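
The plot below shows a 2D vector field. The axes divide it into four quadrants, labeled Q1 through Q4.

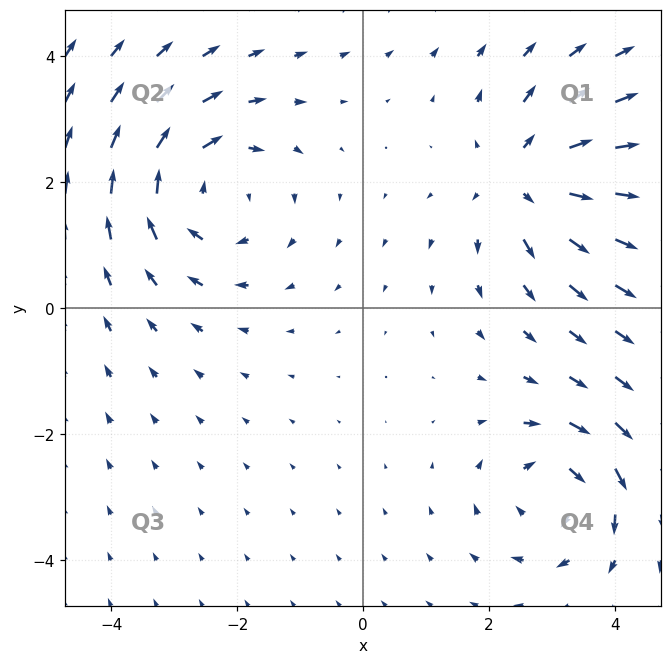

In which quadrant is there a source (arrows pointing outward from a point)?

Q1

The source sits at approximately (2.6, 2.0), which lies in quadrant Q1. The divergence there is about +4, positive as expected for a source.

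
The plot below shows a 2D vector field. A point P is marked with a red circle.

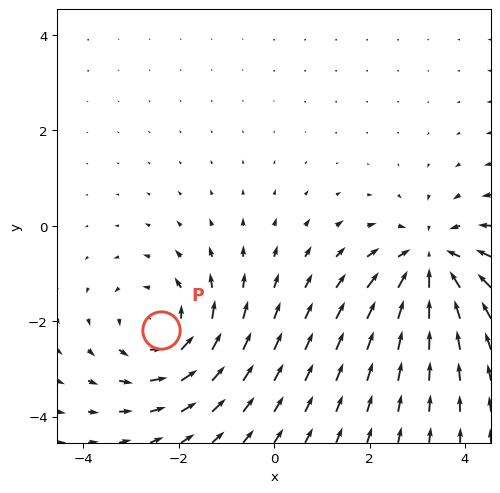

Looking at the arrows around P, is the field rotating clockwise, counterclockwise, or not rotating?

Near P at (-2.4, -2.2) the arrows circulate counterclockwise. The curl (z-component) there is about +3; positive curl means counterclockwise rotation.

counterclockwise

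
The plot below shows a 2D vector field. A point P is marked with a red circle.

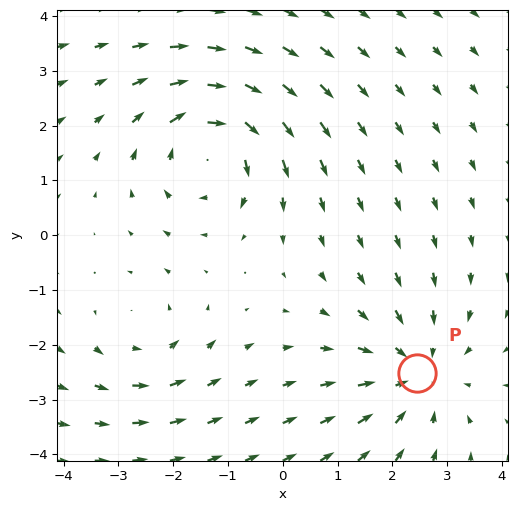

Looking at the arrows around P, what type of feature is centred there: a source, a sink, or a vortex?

At P (2.5, -2.5) the arrows converge inward. Divergence about -3, curl ≈0 — negative divergence with near-zero curl is a sink.

sink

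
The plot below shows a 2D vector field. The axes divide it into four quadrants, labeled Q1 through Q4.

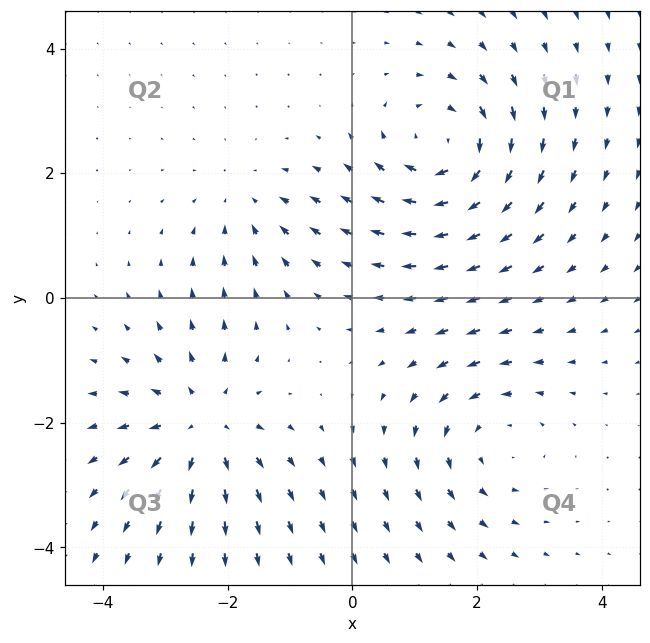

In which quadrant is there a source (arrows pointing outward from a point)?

The source sits at approximately (-2.4, -2.0), which lies in quadrant Q3. The divergence there is about +4, positive as expected for a source.

Q3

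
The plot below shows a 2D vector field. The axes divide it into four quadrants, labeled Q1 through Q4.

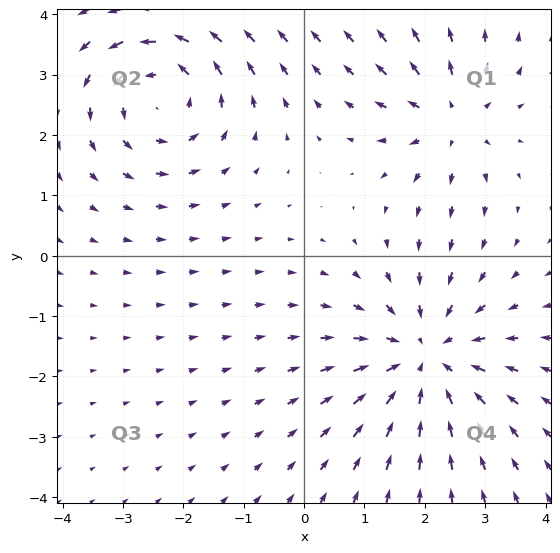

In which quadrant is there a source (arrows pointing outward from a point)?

Q1

The source sits at approximately (2.4, 2.3), which lies in quadrant Q1. The divergence there is about +4, positive as expected for a source.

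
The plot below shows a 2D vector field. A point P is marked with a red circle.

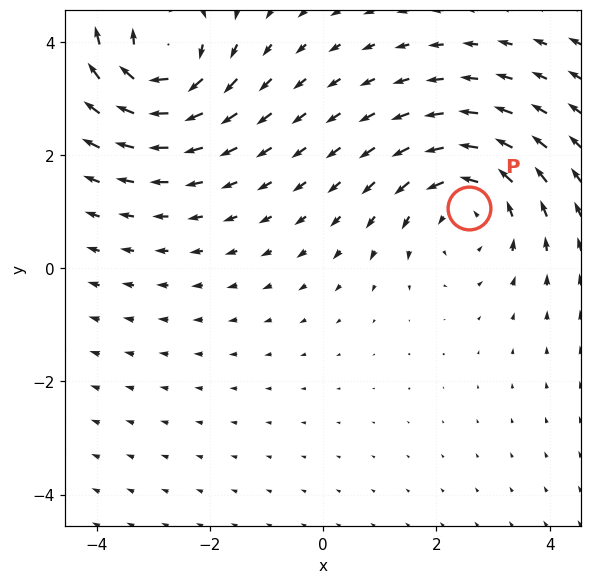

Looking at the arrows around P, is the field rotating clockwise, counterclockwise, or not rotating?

Near P at (2.6, 1.1) the arrows circulate counterclockwise. The curl (z-component) there is about +3; positive curl means counterclockwise rotation.

counterclockwise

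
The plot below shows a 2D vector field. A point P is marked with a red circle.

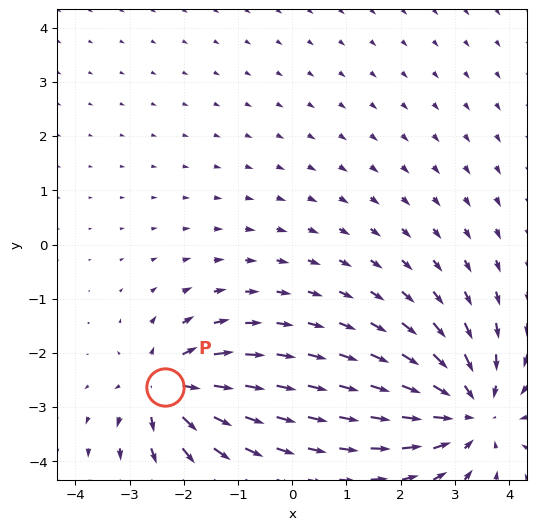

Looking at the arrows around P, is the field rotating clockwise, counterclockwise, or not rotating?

not rotating

Near P at (-2.3, -2.6) the arrows show no circulation. The curl there is ≈0.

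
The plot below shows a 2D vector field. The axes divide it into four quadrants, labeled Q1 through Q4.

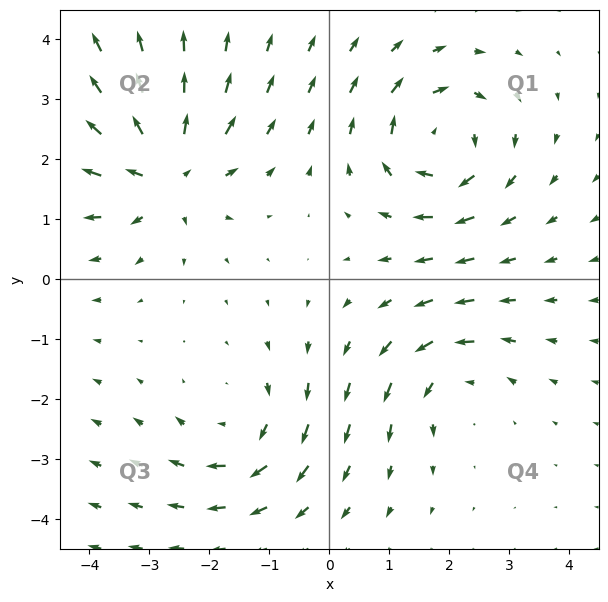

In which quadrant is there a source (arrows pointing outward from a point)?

The source sits at approximately (-2.7, 1.8), which lies in quadrant Q2. The divergence there is about +6, positive as expected for a source.

Q2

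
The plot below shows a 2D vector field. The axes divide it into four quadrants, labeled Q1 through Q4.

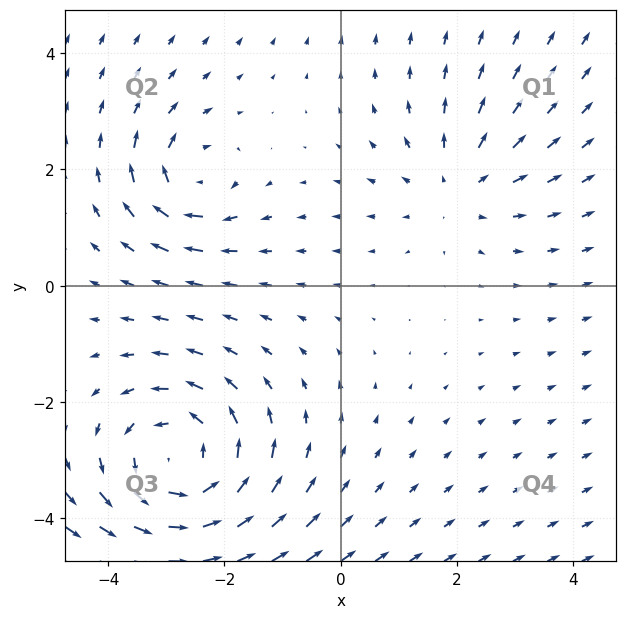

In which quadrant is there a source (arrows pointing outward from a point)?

The source sits at approximately (2.0, 1.7), which lies in quadrant Q1. The divergence there is about +2, positive as expected for a source.

Q1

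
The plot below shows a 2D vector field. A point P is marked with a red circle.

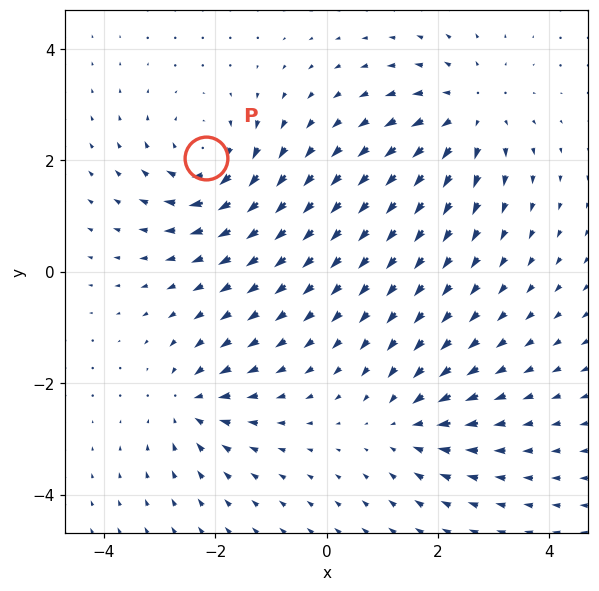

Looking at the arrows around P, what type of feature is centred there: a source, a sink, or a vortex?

At P (-2.2, 2.0) the arrows circulate clockwise. Divergence ≈0, curl about -6 — near-zero divergence with nonzero curl is a vortex.

vortex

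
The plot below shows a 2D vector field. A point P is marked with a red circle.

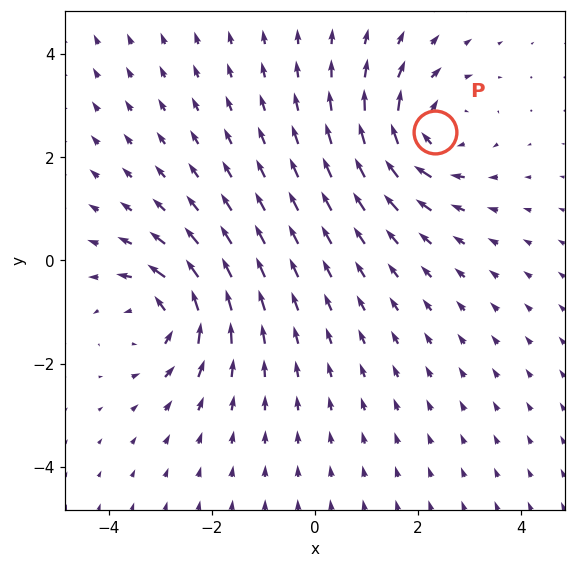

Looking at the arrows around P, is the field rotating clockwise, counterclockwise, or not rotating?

clockwise

Near P at (2.3, 2.5) the arrows circulate clockwise. The curl (z-component) there is about -4; negative curl means clockwise rotation.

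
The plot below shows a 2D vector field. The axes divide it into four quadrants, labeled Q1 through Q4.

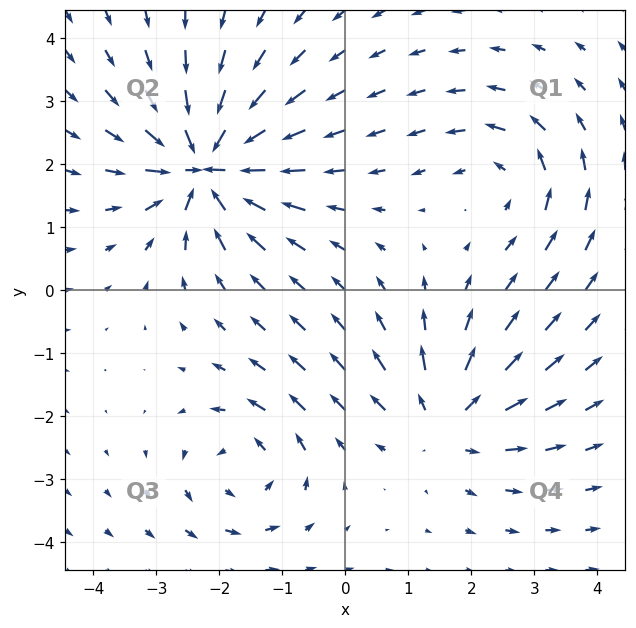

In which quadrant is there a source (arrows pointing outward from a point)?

Q4

The source sits at approximately (1.6, -2.1), which lies in quadrant Q4. The divergence there is about +4, positive as expected for a source.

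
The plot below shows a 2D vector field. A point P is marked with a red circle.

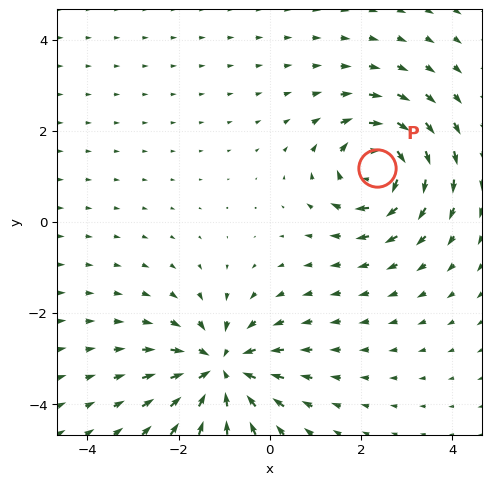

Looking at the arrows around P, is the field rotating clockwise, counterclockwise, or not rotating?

Near P at (2.3, 1.2) the arrows circulate clockwise. The curl (z-component) there is about -6; negative curl means clockwise rotation.

clockwise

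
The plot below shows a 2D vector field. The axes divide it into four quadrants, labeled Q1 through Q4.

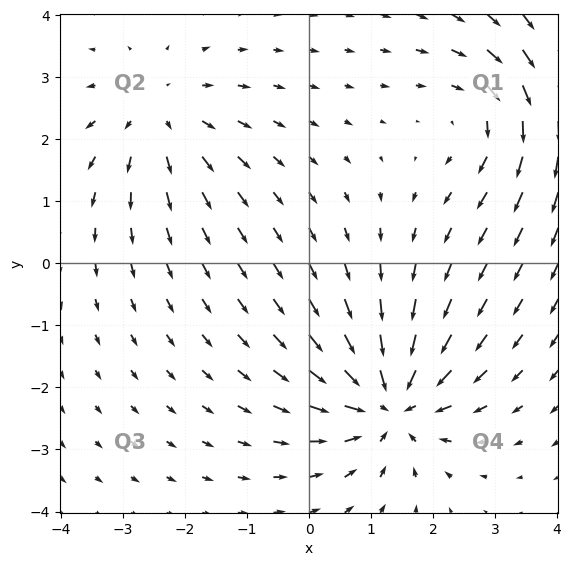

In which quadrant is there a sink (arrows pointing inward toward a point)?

Q4

The sink sits at approximately (1.3, -2.3), which lies in quadrant Q4. The divergence there is about -5, negative as expected for a sink.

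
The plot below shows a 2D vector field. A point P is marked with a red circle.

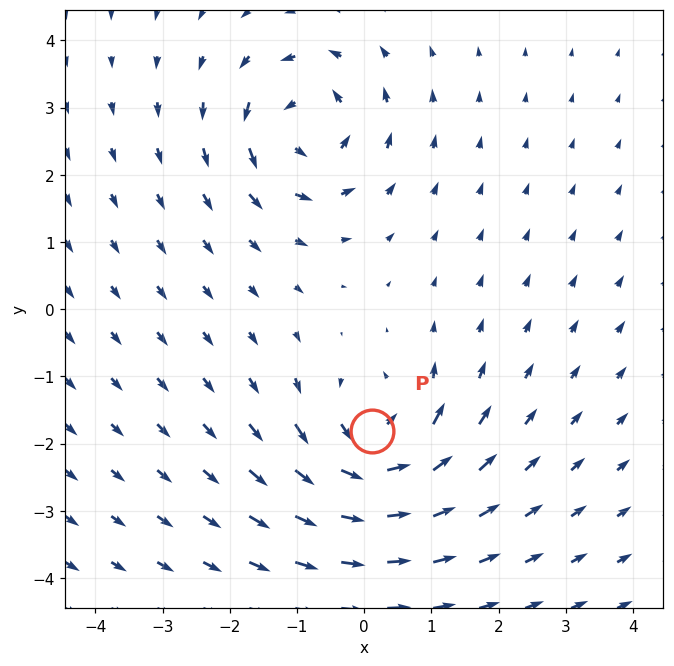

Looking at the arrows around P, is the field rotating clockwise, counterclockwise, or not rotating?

counterclockwise

Near P at (0.1, -1.8) the arrows circulate counterclockwise. The curl (z-component) there is about +5; positive curl means counterclockwise rotation.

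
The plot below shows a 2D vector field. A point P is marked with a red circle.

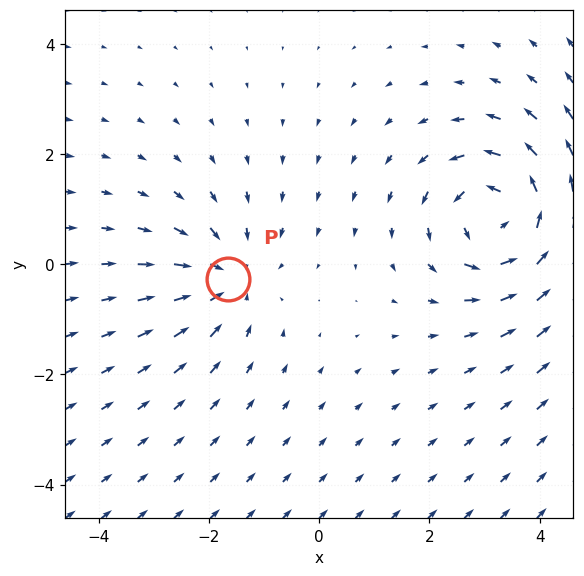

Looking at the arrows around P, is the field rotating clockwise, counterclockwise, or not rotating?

Near P at (-1.7, -0.3) the arrows show no circulation. The curl there is ≈0.

not rotating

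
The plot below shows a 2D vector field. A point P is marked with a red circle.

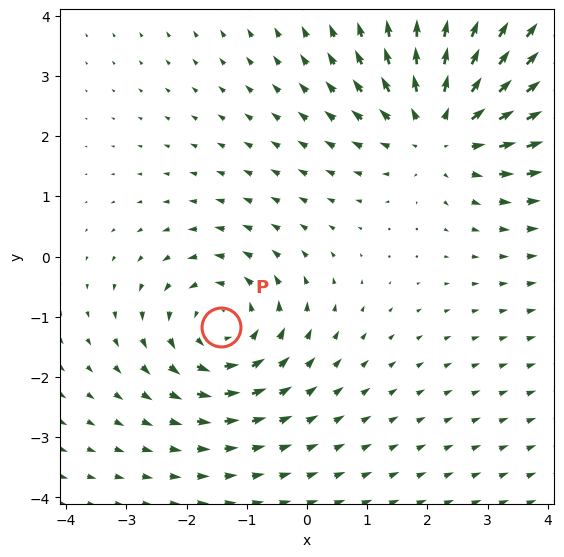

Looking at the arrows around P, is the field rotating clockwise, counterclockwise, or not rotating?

counterclockwise

Near P at (-1.4, -1.2) the arrows circulate counterclockwise. The curl (z-component) there is about +4; positive curl means counterclockwise rotation.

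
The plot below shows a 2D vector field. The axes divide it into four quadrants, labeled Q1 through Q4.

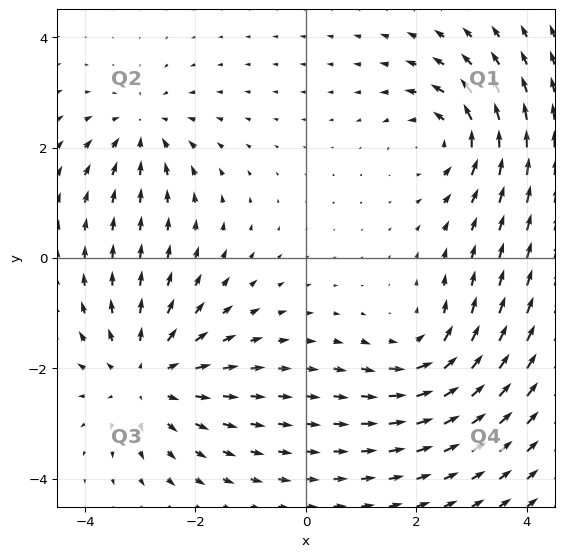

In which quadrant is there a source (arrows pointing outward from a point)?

The source sits at approximately (-2.9, -2.2), which lies in quadrant Q3. The divergence there is about +4, positive as expected for a source.

Q3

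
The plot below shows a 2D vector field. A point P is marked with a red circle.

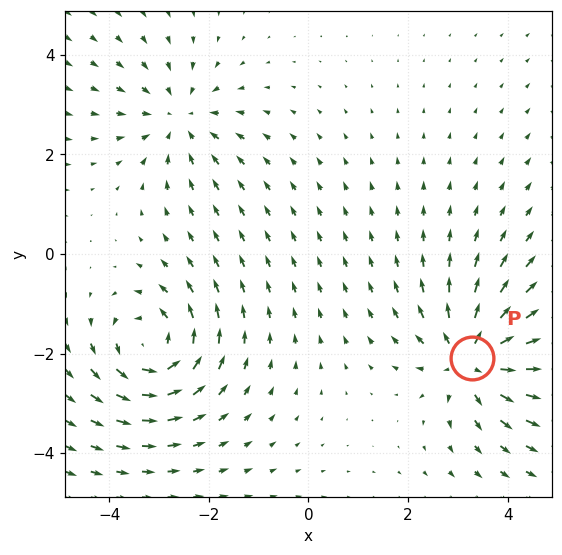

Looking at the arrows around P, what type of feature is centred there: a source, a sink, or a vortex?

At P (3.3, -2.1) the arrows spread outward. Divergence about +6, curl ≈0 — positive divergence with near-zero curl is a source.

source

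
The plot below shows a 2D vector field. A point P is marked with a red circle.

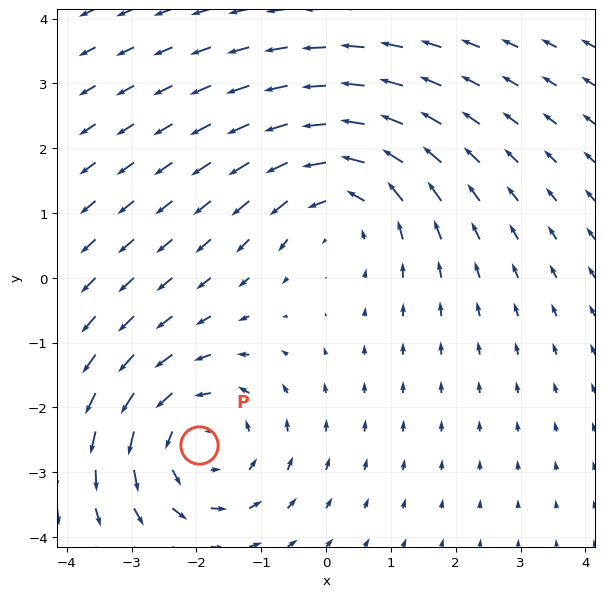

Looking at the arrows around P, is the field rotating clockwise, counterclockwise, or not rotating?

Near P at (-2.0, -2.6) the arrows circulate counterclockwise. The curl (z-component) there is about +3; positive curl means counterclockwise rotation.

counterclockwise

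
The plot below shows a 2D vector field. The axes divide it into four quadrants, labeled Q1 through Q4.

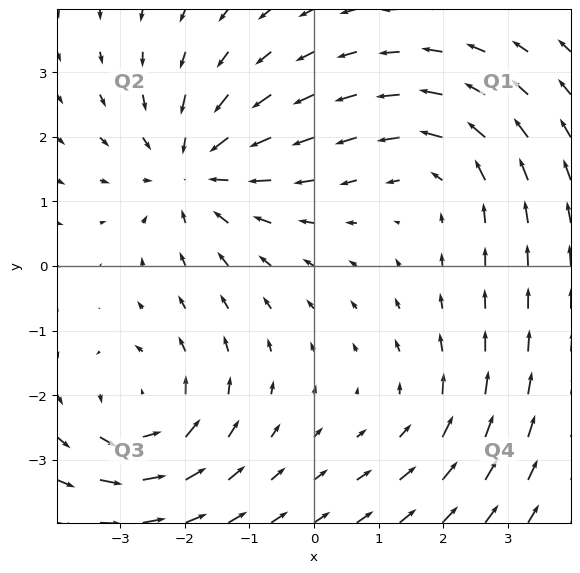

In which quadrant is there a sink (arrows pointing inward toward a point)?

Q2

The sink sits at approximately (-1.8, 1.5), which lies in quadrant Q2. The divergence there is about -4, negative as expected for a sink.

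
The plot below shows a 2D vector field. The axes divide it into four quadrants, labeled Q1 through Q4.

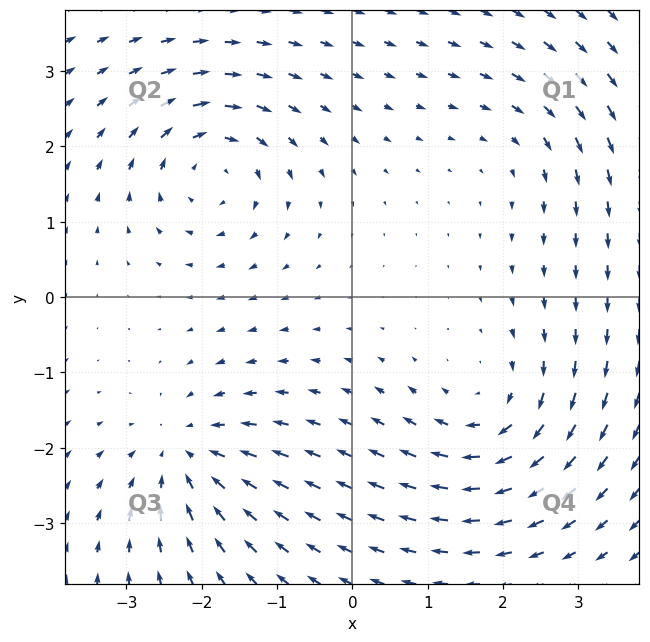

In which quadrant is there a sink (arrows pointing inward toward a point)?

Q3

The sink sits at approximately (-2.2, -2.1), which lies in quadrant Q3. The divergence there is about -4, negative as expected for a sink.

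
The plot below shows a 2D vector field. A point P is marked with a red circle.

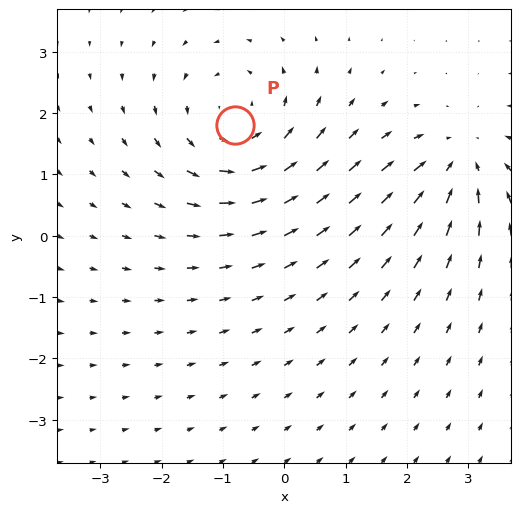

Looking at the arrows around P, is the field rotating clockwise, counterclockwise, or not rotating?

counterclockwise

Near P at (-0.8, 1.8) the arrows circulate counterclockwise. The curl (z-component) there is about +4; positive curl means counterclockwise rotation.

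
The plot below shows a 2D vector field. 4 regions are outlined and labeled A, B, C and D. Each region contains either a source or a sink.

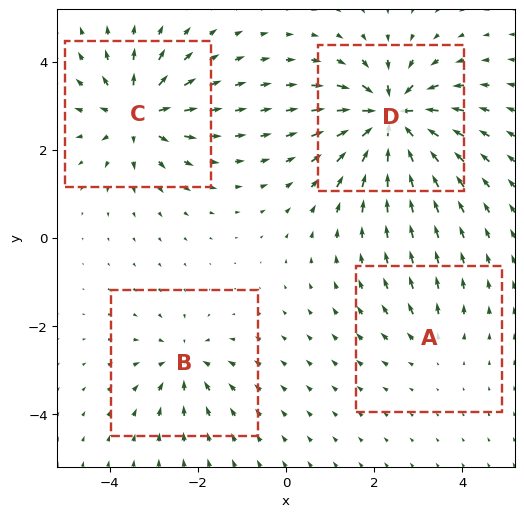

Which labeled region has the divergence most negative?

D

Divergence at each region's feature centre — A: about +3, B: about -4, C: about +6, D: about -9. Region D is most negative.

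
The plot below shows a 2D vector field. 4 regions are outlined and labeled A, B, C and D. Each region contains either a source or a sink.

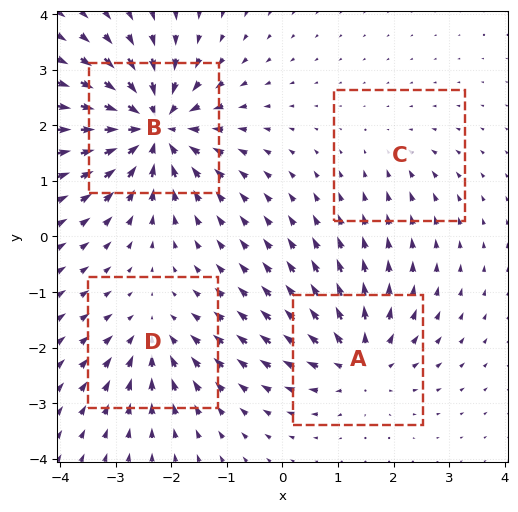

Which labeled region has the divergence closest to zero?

Divergence at each region's feature centre — A: about +6, B: about -9, C: about -2, D: about -4. Region C is closest to zero.

C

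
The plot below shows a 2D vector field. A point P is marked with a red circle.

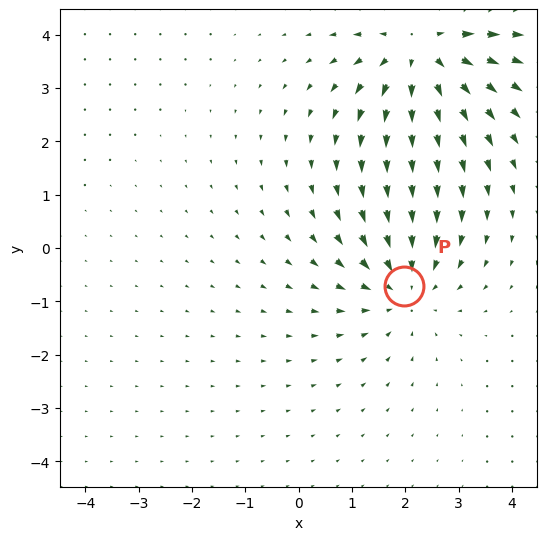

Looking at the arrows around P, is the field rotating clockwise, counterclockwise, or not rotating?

not rotating

Near P at (2.0, -0.7) the arrows show no circulation. The curl there is ≈0.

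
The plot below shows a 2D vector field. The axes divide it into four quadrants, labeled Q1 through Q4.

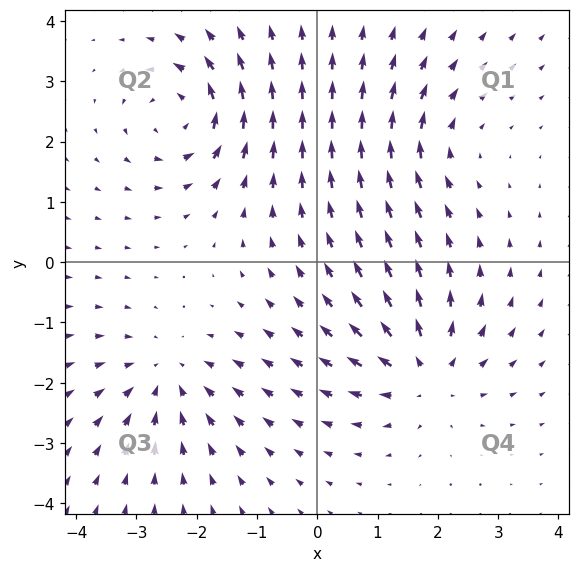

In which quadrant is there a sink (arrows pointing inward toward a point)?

Q3

The sink sits at approximately (-2.5, -1.9), which lies in quadrant Q3. The divergence there is about -4, negative as expected for a sink.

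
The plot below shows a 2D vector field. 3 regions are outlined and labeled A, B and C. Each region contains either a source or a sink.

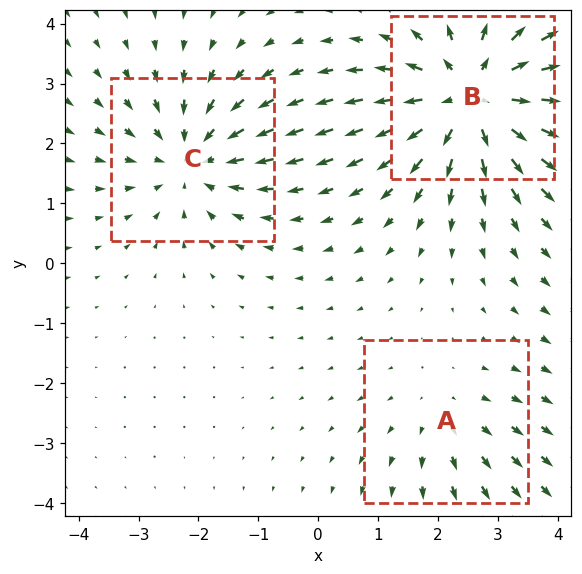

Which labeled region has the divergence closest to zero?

Divergence at each region's feature centre — A: about +2, B: about +4, C: about -3. Region A is closest to zero.

A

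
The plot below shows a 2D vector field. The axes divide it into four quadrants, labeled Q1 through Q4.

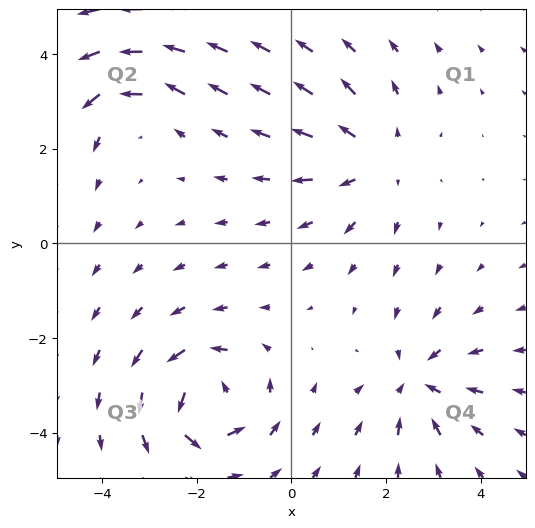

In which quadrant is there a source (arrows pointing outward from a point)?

The source sits at approximately (1.7, 1.8), which lies in quadrant Q1. The divergence there is about +3, positive as expected for a source.

Q1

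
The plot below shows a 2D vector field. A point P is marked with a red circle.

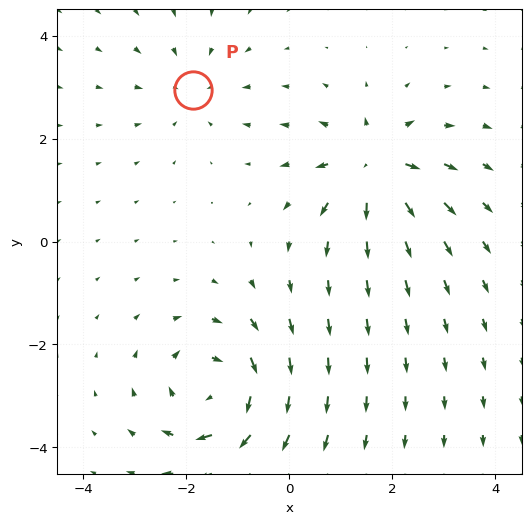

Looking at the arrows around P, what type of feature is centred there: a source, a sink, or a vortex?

At P (-1.9, 2.9) the arrows converge inward. Divergence about -2, curl ≈0 — negative divergence with near-zero curl is a sink.

sink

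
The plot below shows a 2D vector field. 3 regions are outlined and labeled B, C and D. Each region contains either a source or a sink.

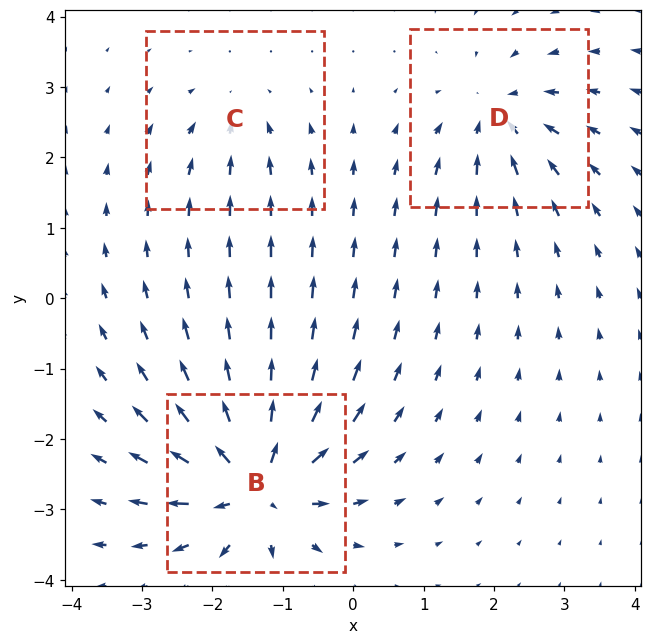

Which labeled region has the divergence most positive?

Divergence at each region's feature centre — B: about +7, C: about -3, D: about -4. Region B is most positive.

B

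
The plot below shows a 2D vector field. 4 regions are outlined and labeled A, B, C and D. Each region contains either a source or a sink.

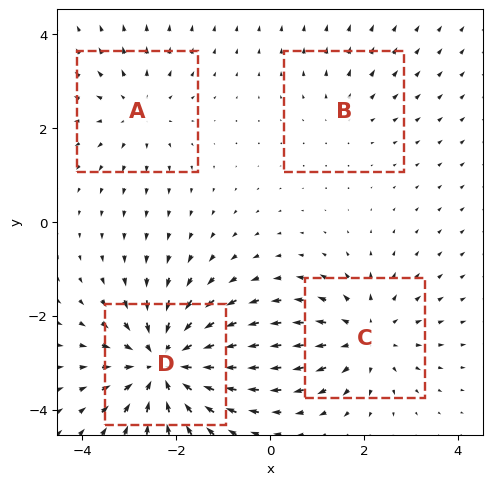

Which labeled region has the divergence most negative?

D

Divergence at each region's feature centre — A: about +3, B: about +2, C: about +4, D: about -7. Region D is most negative.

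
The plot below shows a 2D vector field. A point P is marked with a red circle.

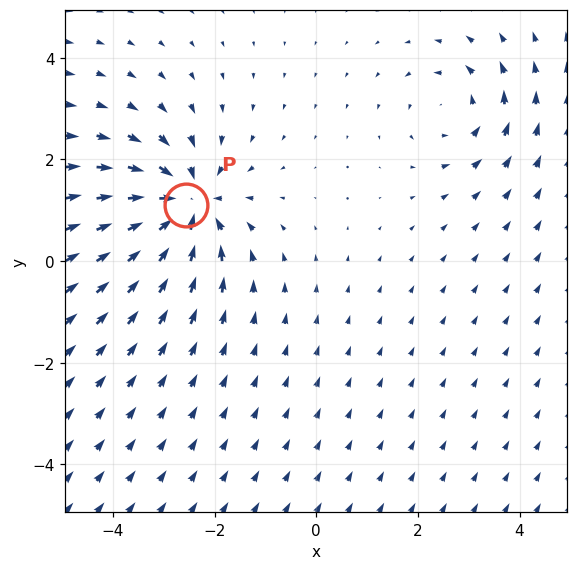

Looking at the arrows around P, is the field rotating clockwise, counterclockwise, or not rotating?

not rotating

Near P at (-2.6, 1.1) the arrows show no circulation. The curl there is ≈0.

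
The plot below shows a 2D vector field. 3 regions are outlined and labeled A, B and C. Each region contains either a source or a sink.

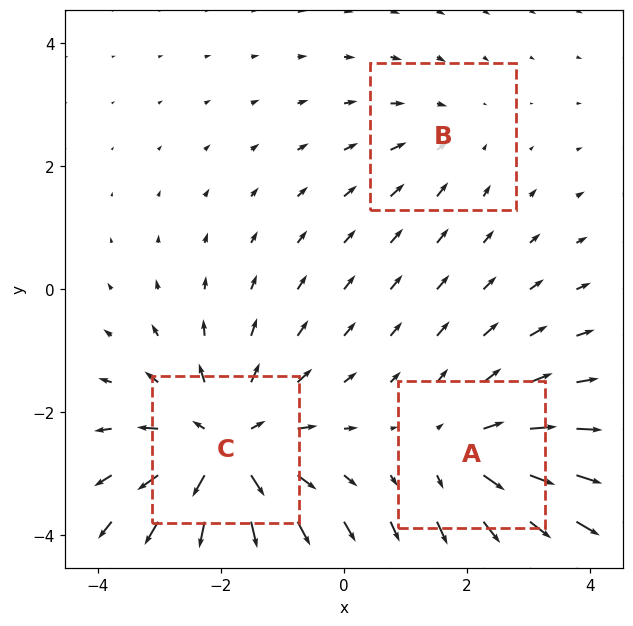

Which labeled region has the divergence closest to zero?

B

Divergence at each region's feature centre — A: about +3, B: about -2, C: about +5. Region B is closest to zero.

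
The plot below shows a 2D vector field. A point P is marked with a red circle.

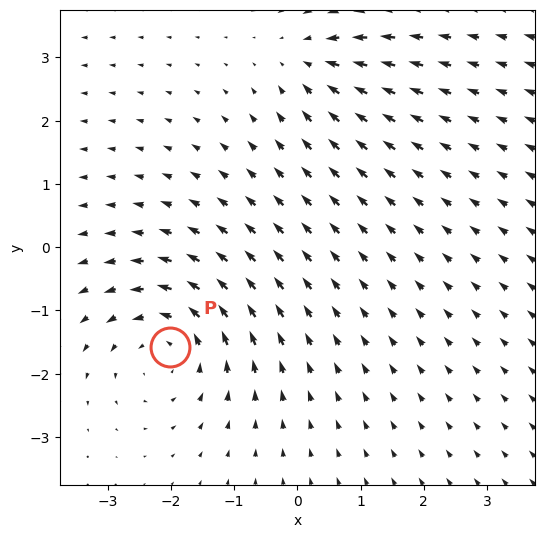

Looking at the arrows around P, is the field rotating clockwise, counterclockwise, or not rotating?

counterclockwise

Near P at (-2.0, -1.6) the arrows circulate counterclockwise. The curl (z-component) there is about +4; positive curl means counterclockwise rotation.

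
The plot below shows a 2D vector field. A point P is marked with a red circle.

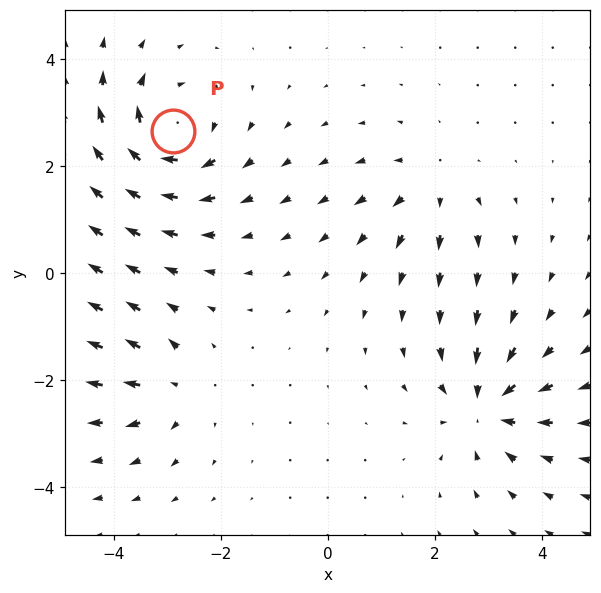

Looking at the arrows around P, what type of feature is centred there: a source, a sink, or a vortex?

vortex

At P (-2.9, 2.7) the arrows circulate clockwise. Divergence ≈0, curl about -6 — near-zero divergence with nonzero curl is a vortex.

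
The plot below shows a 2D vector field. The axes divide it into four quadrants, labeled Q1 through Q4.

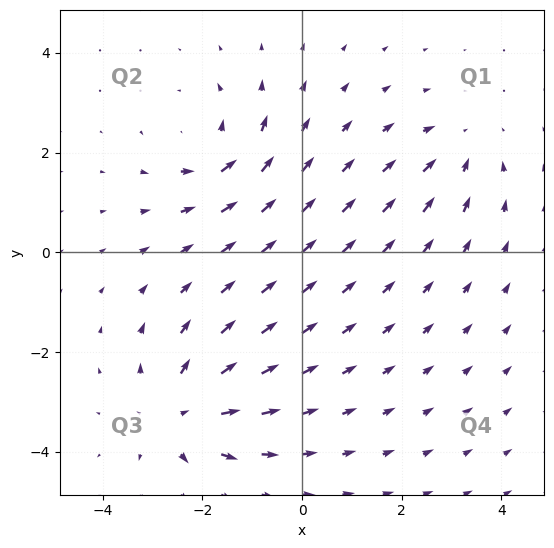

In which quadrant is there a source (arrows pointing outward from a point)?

The source sits at approximately (-2.5, -3.3), which lies in quadrant Q3. The divergence there is about +4, positive as expected for a source.

Q3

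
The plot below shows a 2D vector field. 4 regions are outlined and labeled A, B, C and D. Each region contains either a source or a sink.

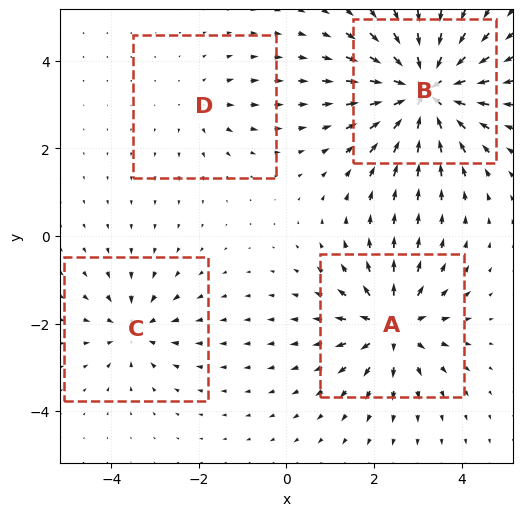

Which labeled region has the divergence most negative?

Divergence at each region's feature centre — A: about +6, B: about -9, C: about -4, D: about +3. Region B is most negative.

B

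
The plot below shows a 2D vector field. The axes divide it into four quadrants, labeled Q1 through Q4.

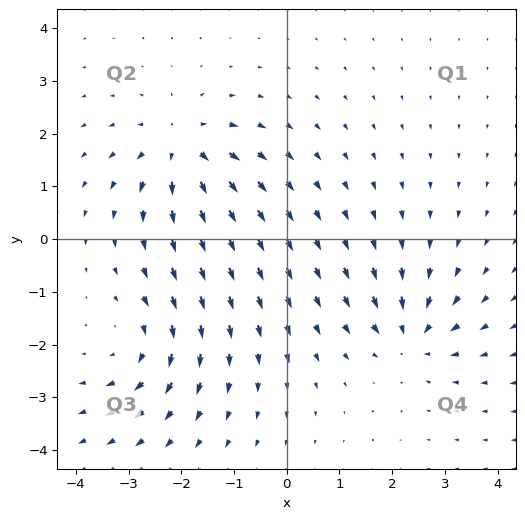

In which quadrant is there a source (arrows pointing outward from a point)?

The source sits at approximately (-2.0, 1.7), which lies in quadrant Q2. The divergence there is about +6, positive as expected for a source.

Q2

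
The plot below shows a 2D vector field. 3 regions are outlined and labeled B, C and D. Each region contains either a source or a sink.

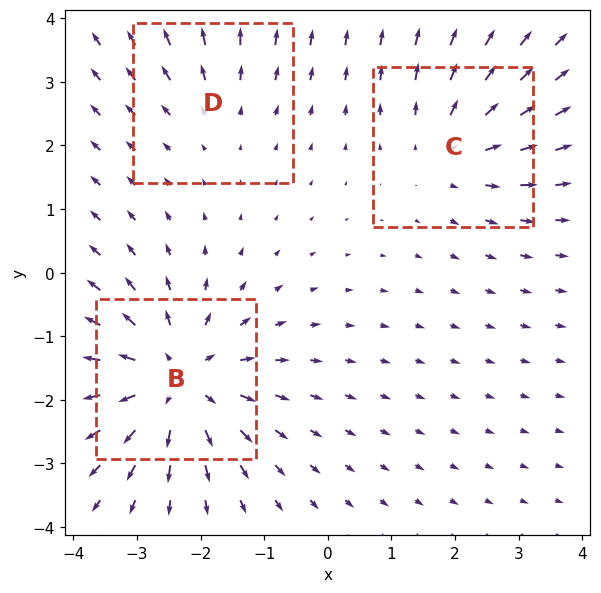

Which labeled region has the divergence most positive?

B

Divergence at each region's feature centre — B: about +5, C: about +3, D: about +2. Region B is most positive.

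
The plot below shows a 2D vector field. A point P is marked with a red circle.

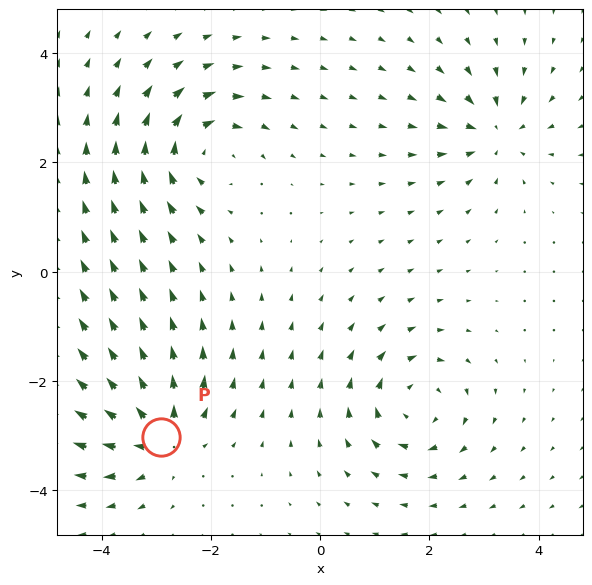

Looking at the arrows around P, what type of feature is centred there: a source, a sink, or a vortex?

source

At P (-2.9, -3.0) the arrows spread outward. Divergence about +6, curl ≈0 — positive divergence with near-zero curl is a source.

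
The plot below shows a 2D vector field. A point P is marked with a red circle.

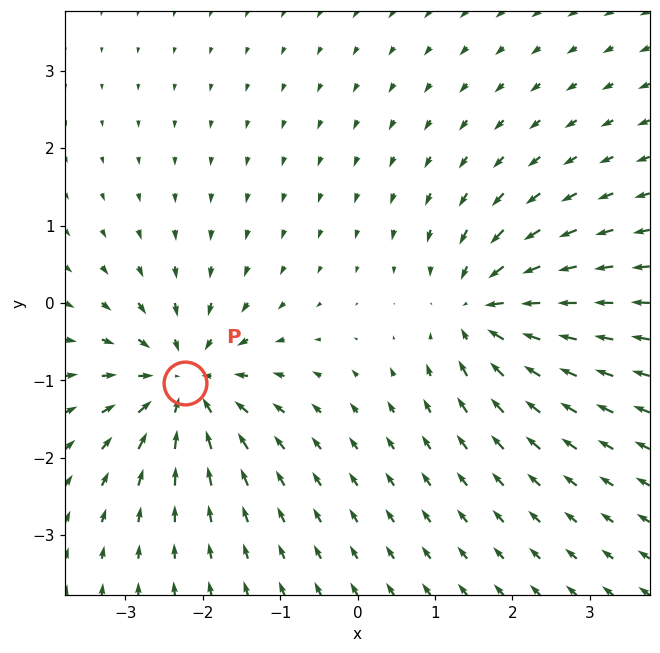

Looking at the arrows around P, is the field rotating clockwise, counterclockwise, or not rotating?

Near P at (-2.2, -1.0) the arrows show no circulation. The curl there is ≈0.

not rotating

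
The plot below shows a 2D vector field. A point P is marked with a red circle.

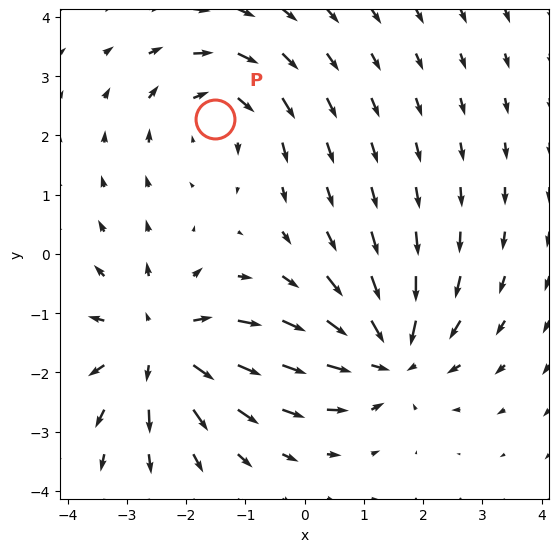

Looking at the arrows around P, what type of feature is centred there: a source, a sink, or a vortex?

vortex

At P (-1.5, 2.3) the arrows circulate clockwise. Divergence ≈0, curl about -3 — near-zero divergence with nonzero curl is a vortex.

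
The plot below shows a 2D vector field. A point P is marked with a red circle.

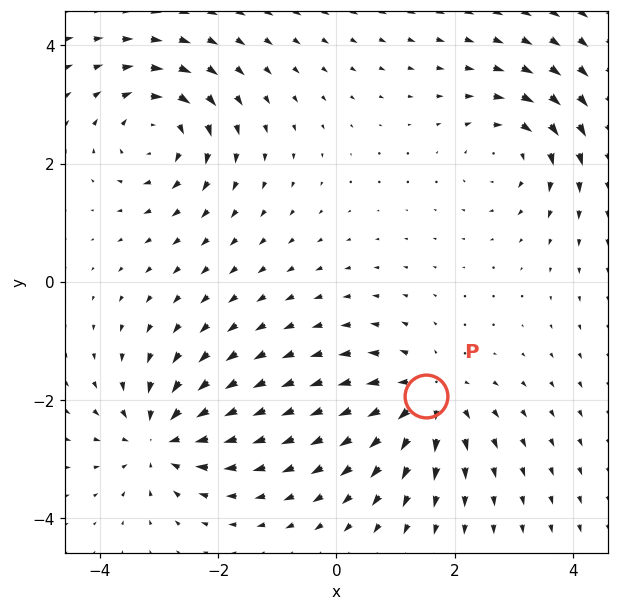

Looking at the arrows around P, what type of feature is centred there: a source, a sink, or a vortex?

At P (1.5, -1.9) the arrows spread outward. Divergence about +4, curl ≈0 — positive divergence with near-zero curl is a source.

source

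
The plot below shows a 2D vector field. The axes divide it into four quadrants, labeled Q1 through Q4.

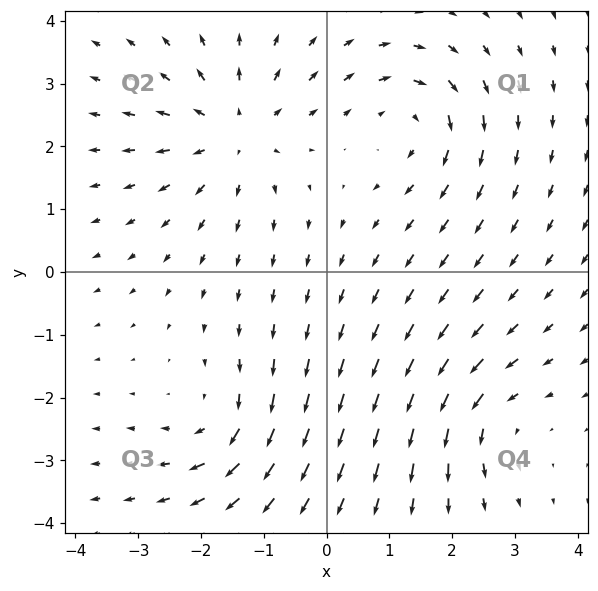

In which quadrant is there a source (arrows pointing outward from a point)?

The source sits at approximately (-1.5, 2.2), which lies in quadrant Q2. The divergence there is about +5, positive as expected for a source.

Q2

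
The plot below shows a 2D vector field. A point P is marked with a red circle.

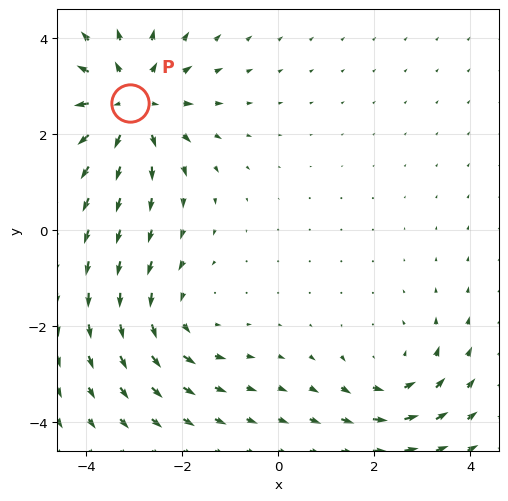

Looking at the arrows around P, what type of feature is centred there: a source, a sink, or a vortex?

source

At P (-3.1, 2.6) the arrows spread outward. Divergence about +4, curl ≈0 — positive divergence with near-zero curl is a source.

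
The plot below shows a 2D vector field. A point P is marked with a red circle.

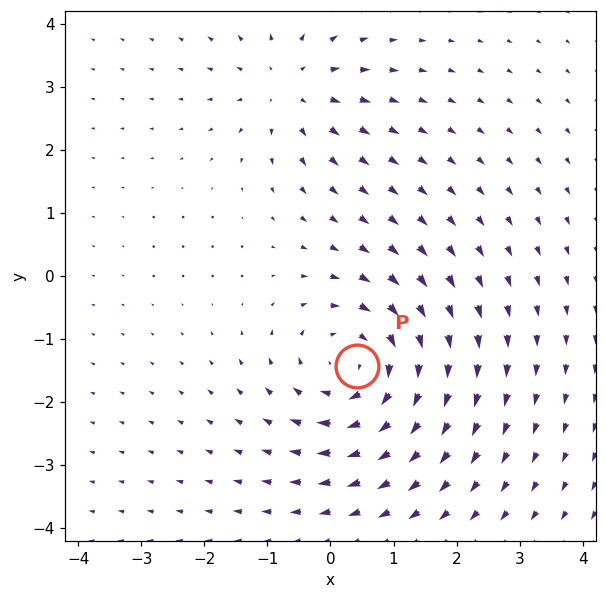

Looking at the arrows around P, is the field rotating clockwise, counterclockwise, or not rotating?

Near P at (0.4, -1.4) the arrows circulate clockwise. The curl (z-component) there is about -4; negative curl means clockwise rotation.

clockwise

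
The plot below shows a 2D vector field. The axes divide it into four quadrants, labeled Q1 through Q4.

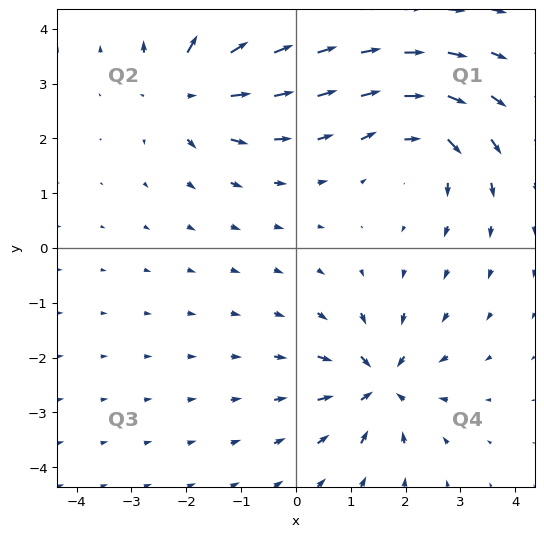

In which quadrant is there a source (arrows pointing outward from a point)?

The source sits at approximately (-2.0, 2.9), which lies in quadrant Q2. The divergence there is about +5, positive as expected for a source.

Q2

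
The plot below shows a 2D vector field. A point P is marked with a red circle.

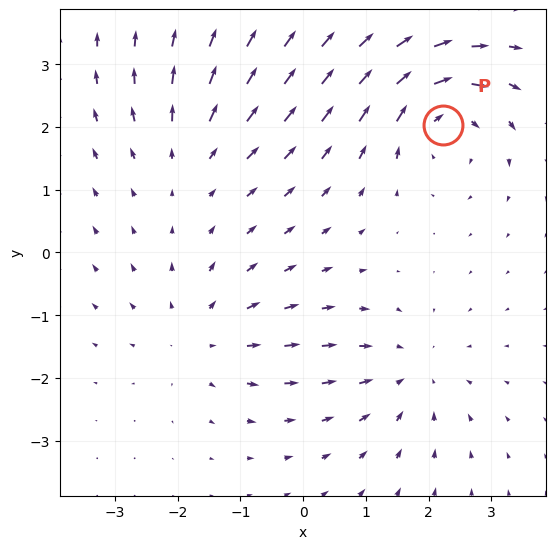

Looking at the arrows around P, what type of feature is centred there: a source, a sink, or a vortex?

vortex

At P (2.2, 2.0) the arrows circulate clockwise. Divergence ≈0, curl about -5 — near-zero divergence with nonzero curl is a vortex.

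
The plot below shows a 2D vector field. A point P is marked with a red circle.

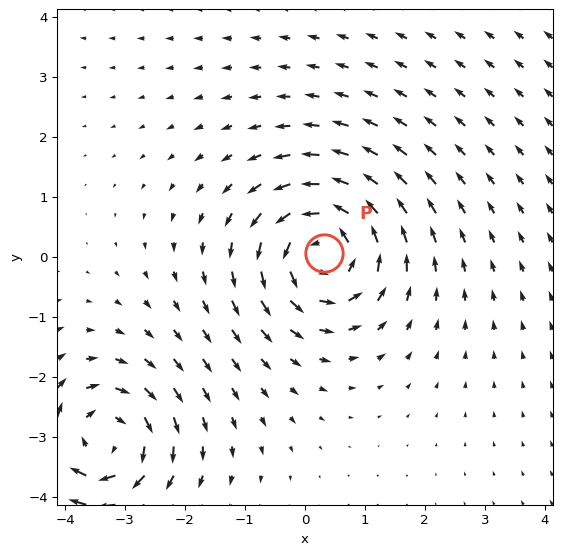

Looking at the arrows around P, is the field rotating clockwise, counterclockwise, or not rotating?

counterclockwise

Near P at (0.3, 0.1) the arrows circulate counterclockwise. The curl (z-component) there is about +5; positive curl means counterclockwise rotation.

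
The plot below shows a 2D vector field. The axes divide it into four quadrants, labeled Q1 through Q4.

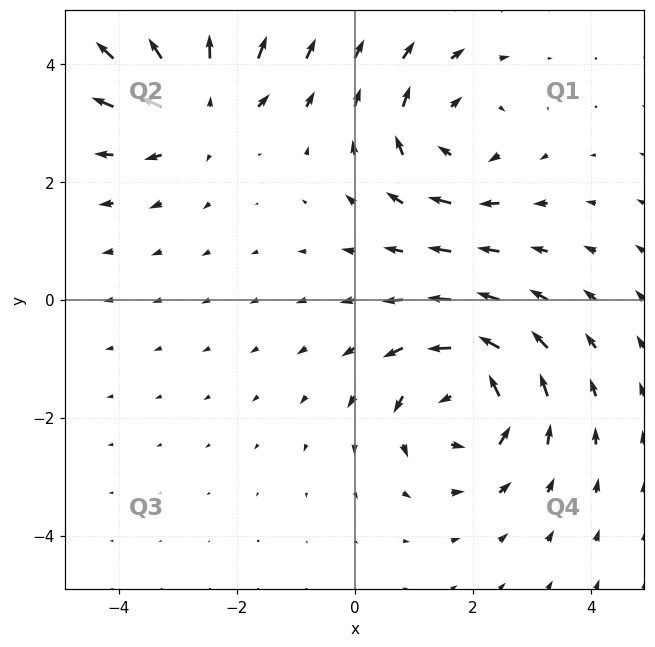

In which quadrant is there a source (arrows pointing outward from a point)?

Q2

The source sits at approximately (-2.6, 3.3), which lies in quadrant Q2. The divergence there is about +4, positive as expected for a source.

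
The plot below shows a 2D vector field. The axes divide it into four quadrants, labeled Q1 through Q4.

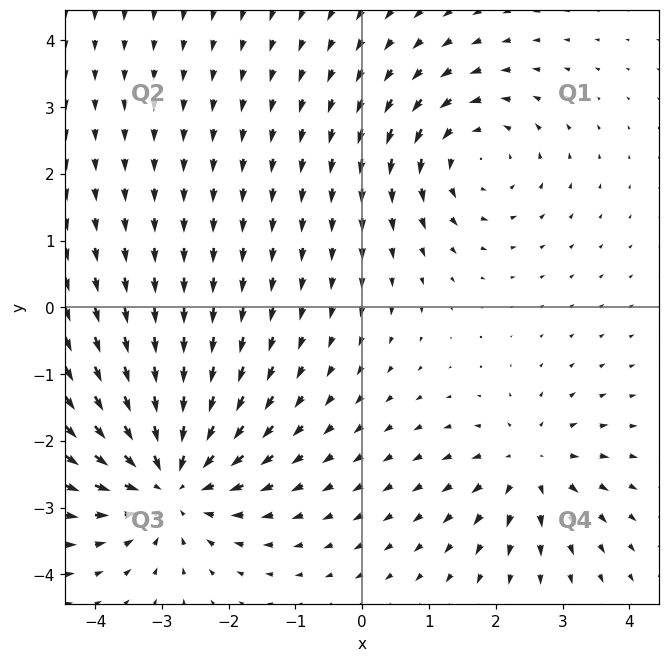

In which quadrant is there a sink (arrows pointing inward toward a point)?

The sink sits at approximately (-2.9, -2.6), which lies in quadrant Q3. The divergence there is about -5, negative as expected for a sink.

Q3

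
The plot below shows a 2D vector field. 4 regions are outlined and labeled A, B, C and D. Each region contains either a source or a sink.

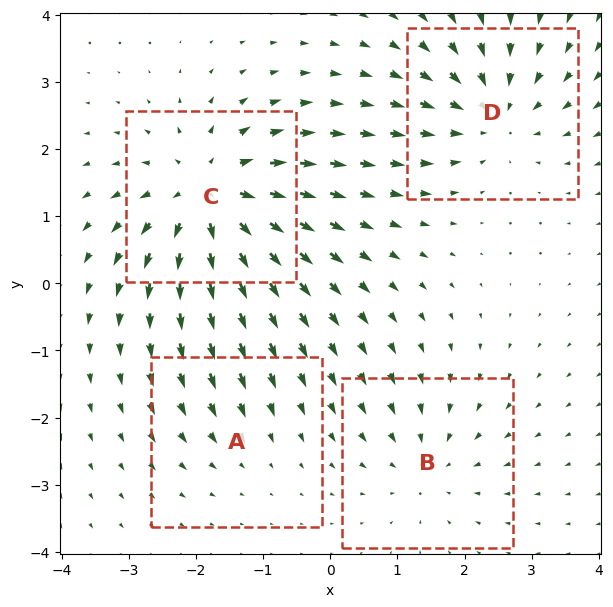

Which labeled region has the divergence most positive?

C

Divergence at each region's feature centre — A: about -2, B: about -4, C: about +7, D: about -5. Region C is most positive.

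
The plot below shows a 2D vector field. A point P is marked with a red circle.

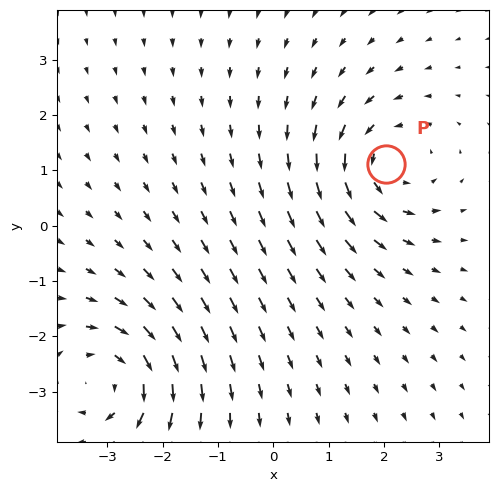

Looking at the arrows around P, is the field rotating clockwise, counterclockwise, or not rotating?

counterclockwise

Near P at (2.0, 1.1) the arrows circulate counterclockwise. The curl (z-component) there is about +4; positive curl means counterclockwise rotation.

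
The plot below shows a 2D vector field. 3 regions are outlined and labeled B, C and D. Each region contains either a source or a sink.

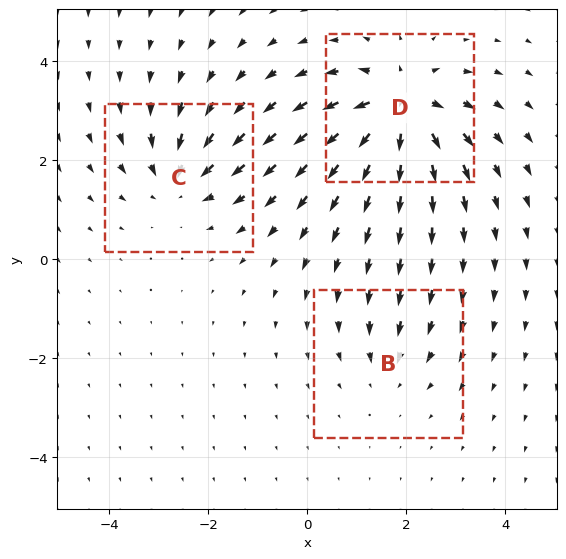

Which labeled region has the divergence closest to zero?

B

Divergence at each region's feature centre — B: about -2, C: about -4, D: about +6. Region B is closest to zero.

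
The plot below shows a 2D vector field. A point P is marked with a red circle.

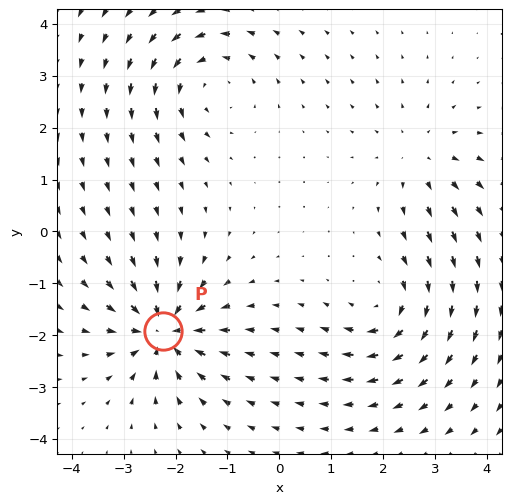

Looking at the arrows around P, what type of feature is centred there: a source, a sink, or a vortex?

sink

At P (-2.2, -1.9) the arrows converge inward. Divergence about -7, curl ≈0 — negative divergence with near-zero curl is a sink.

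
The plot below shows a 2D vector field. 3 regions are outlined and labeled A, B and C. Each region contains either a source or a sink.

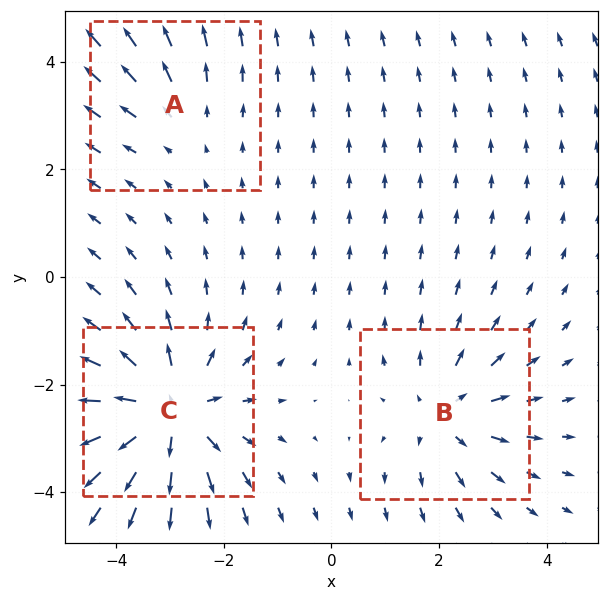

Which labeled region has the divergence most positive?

C

Divergence at each region's feature centre — A: about +2, B: about +3, C: about +5. Region C is most positive.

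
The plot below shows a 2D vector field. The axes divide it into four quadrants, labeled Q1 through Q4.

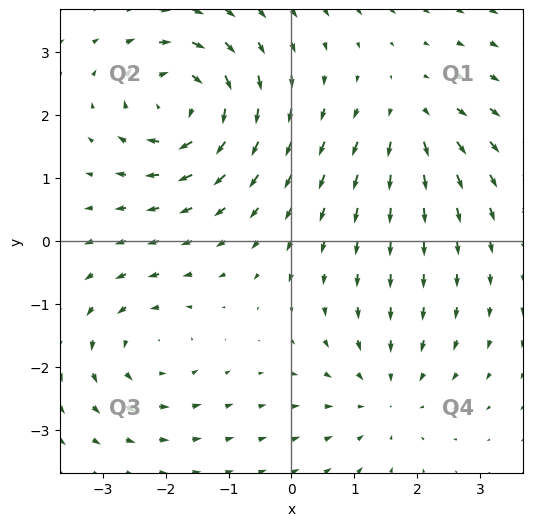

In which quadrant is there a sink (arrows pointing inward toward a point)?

Q4

The sink sits at approximately (1.5, -2.5), which lies in quadrant Q4. The divergence there is about -3, negative as expected for a sink.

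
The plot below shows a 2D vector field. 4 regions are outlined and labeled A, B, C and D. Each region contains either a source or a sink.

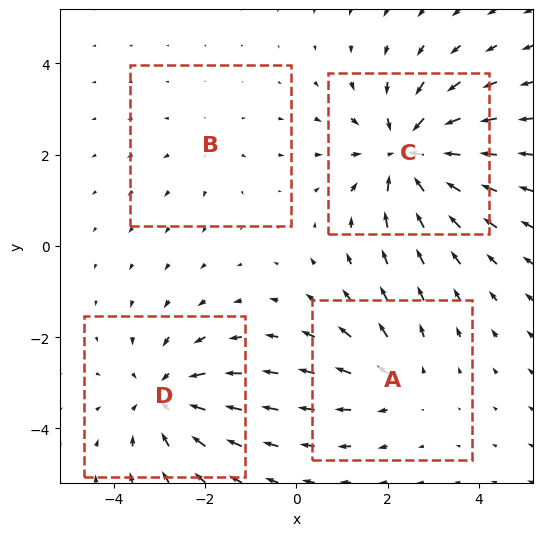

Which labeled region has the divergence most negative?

C

Divergence at each region's feature centre — A: about +3, B: about +2, C: about -6, D: about -5. Region C is most negative.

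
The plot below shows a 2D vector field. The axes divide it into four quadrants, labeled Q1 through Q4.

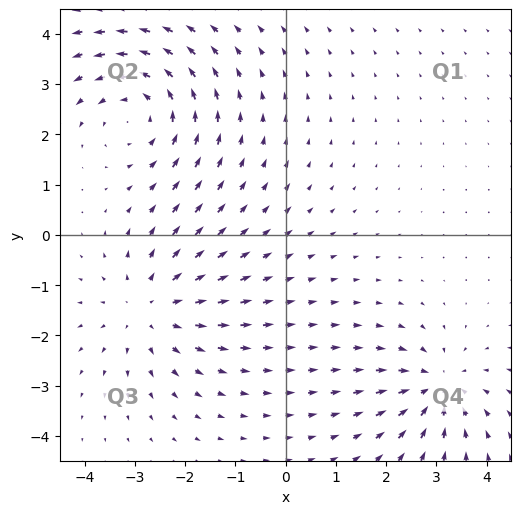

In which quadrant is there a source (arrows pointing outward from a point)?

Q3

The source sits at approximately (-2.7, -1.5), which lies in quadrant Q3. The divergence there is about +3, positive as expected for a source.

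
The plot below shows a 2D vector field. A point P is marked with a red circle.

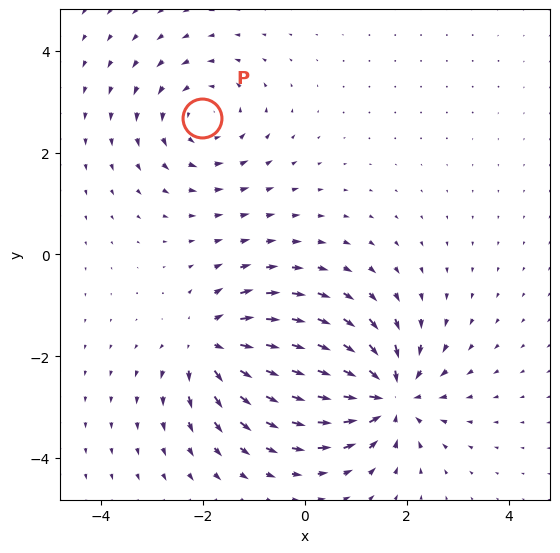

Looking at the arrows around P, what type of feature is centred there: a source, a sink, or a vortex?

At P (-2.0, 2.7) the arrows circulate counterclockwise. Divergence ≈0, curl about +3 — near-zero divergence with nonzero curl is a vortex.

vortex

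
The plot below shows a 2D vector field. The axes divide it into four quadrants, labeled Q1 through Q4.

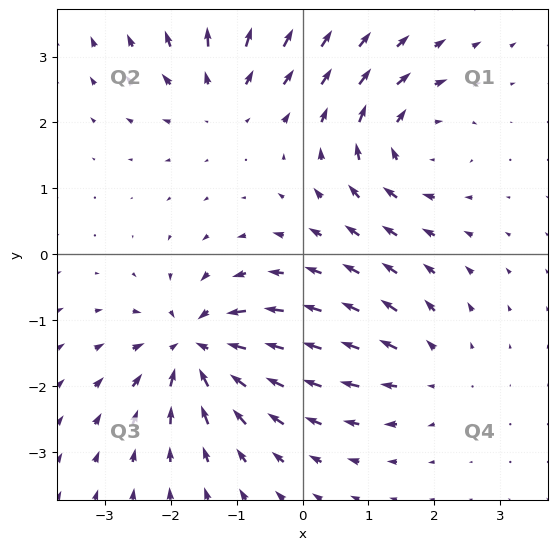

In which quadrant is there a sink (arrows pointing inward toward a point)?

The sink sits at approximately (-1.6, -1.4), which lies in quadrant Q3. The divergence there is about -6, negative as expected for a sink.

Q3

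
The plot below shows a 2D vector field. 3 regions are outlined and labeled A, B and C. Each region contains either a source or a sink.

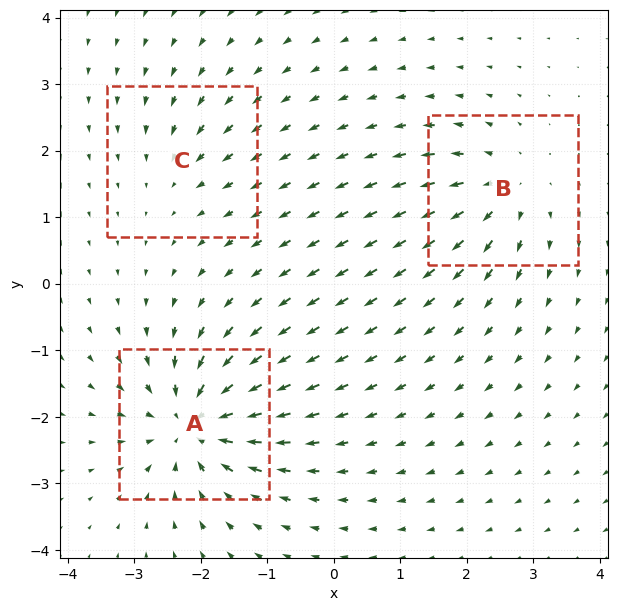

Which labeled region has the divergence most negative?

Divergence at each region's feature centre — A: about -6, B: about +4, C: about -2. Region A is most negative.

A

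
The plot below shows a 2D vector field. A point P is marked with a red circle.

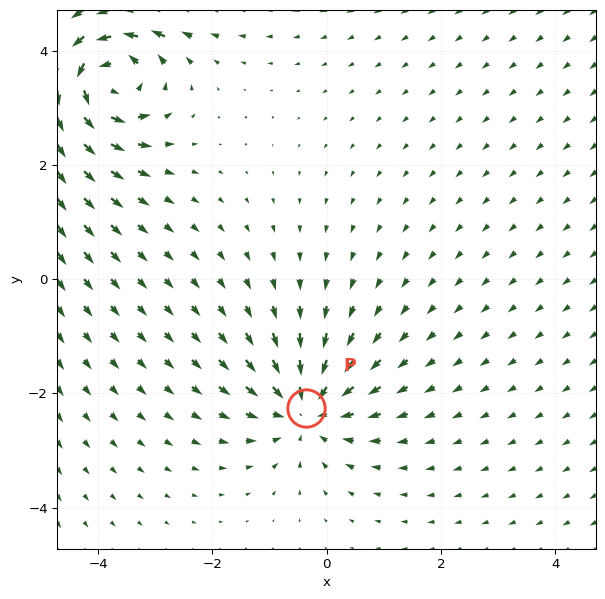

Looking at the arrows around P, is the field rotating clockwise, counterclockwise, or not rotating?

not rotating

Near P at (-0.4, -2.3) the arrows show no circulation. The curl there is ≈0.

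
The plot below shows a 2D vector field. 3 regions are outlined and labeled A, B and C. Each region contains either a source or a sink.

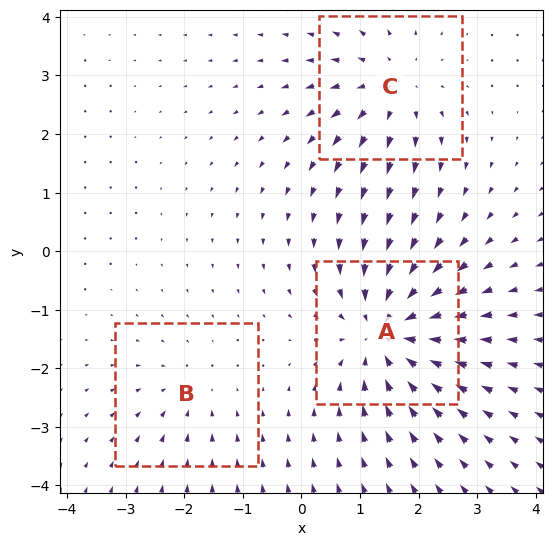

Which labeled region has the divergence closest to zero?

B

Divergence at each region's feature centre — A: about -5, B: about -2, C: about +3. Region B is closest to zero.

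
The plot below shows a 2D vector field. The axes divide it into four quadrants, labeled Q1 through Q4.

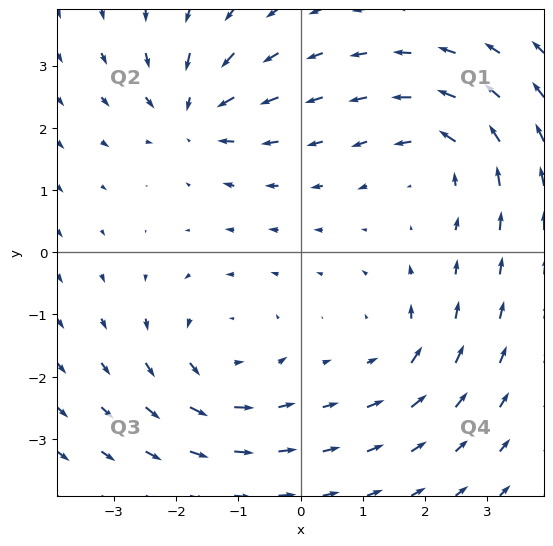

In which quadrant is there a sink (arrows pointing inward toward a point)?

The sink sits at approximately (-1.7, 2.2), which lies in quadrant Q2. The divergence there is about -6, negative as expected for a sink.

Q2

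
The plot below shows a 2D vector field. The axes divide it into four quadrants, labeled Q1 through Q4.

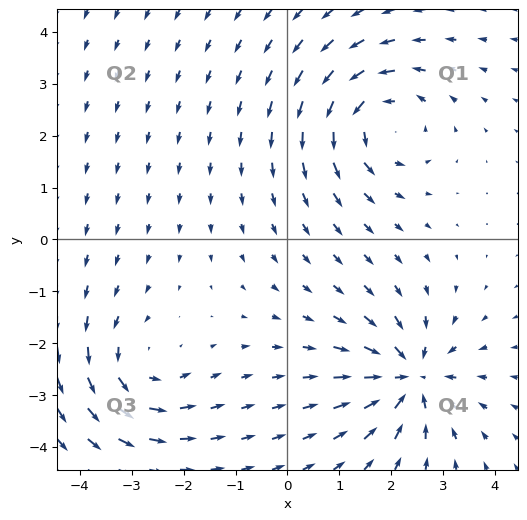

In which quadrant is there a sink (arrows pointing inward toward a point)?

Q4

The sink sits at approximately (2.4, -2.7), which lies in quadrant Q4. The divergence there is about -5, negative as expected for a sink.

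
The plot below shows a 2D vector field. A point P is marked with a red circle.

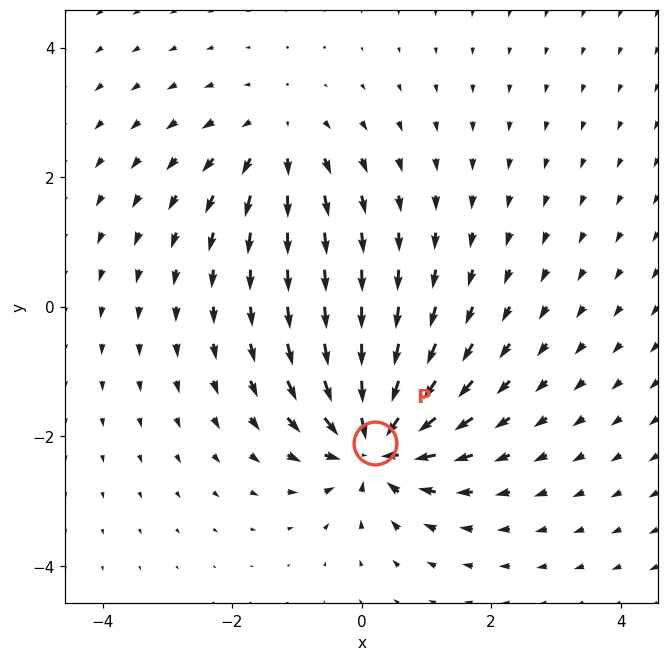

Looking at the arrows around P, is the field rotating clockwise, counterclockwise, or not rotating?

Near P at (0.2, -2.1) the arrows show no circulation. The curl there is ≈0.

not rotating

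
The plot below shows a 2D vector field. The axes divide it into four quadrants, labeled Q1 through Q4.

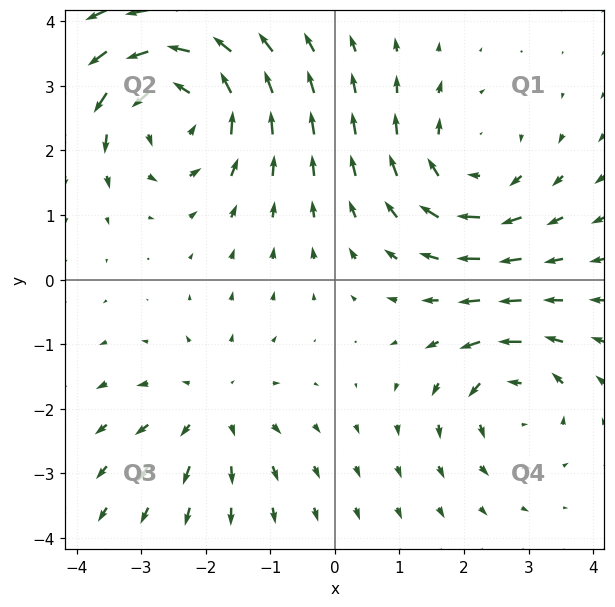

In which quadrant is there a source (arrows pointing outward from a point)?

Q3

The source sits at approximately (-1.9, -2.0), which lies in quadrant Q3. The divergence there is about +3, positive as expected for a source.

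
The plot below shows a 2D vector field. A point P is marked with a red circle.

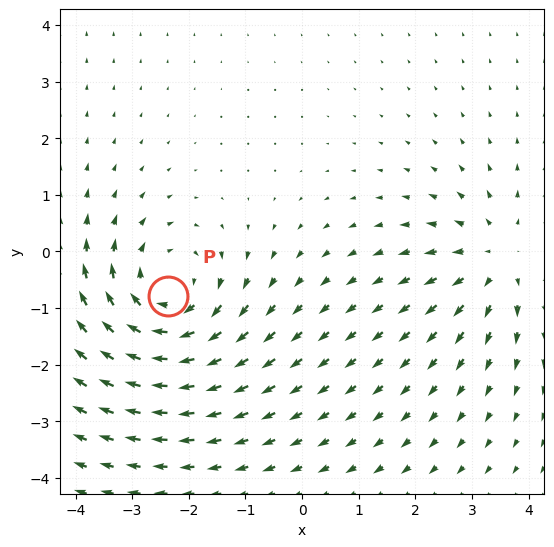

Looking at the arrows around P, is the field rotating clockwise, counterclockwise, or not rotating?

clockwise

Near P at (-2.4, -0.8) the arrows circulate clockwise. The curl (z-component) there is about -4; negative curl means clockwise rotation.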